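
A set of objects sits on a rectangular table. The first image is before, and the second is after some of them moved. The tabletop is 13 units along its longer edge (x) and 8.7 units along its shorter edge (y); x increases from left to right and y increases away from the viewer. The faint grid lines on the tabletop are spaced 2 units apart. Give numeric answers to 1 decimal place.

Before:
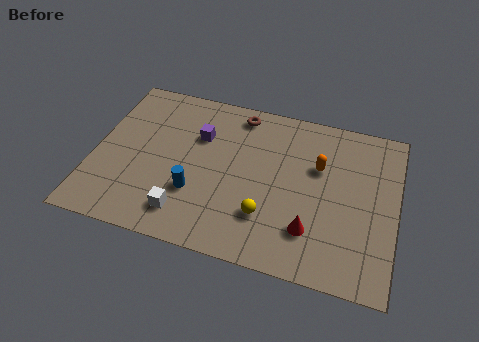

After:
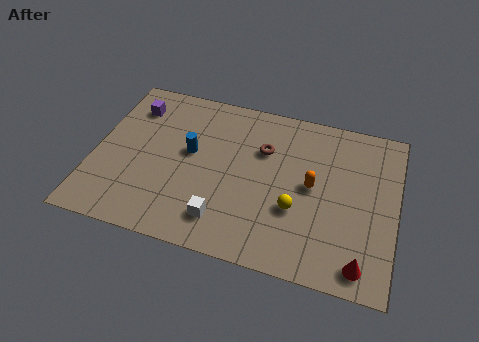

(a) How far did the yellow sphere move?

1.4

The yellow sphere moved from about (7.6, 2.4) to (8.8, 3.1), a distance of √(1.2² + 0.7²) ≈ 1.4.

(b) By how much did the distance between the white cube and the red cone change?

+0.6

Before: roughly 5.3 units apart; after: 5.9. That's 0.6 units further apart.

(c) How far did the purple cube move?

3.1

From (4.4, 5.9) to (1.4, 6.8), the purple cube covered √(3.0² + 0.9²) ≈ 3.1 units.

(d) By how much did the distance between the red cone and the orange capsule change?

+0.7

The distance was about 3.4 in the first image and 4.1 in the second, so they moved 0.7 units further apart.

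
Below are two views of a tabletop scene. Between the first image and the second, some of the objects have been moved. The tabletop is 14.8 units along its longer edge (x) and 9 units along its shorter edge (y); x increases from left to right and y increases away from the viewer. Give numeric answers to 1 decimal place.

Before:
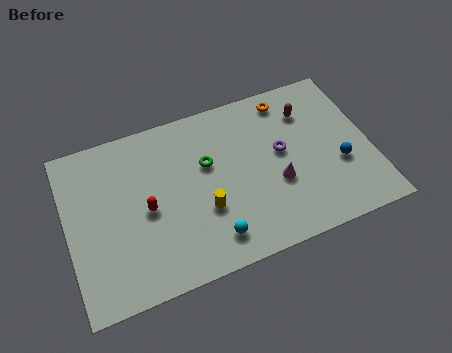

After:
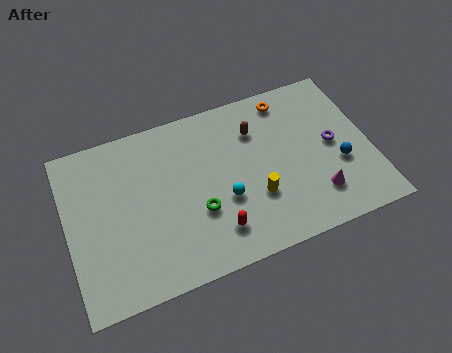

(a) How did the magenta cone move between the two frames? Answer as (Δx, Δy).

(1.8, -1.3)

From the two frames, the magenta cone sits at roughly (10.1, 3.4) before and (11.9, 2.1) after.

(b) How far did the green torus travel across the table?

2.5

The green torus moved from about (6.9, 5.6) to (6.2, 3.2), a distance of √(0.7² + 2.4²) ≈ 2.5.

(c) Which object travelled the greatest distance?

the red capsule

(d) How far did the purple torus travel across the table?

2.5

From (10.5, 5.0) to (13.0, 4.6), the purple torus covered √(2.5² + 0.4²) ≈ 2.5 units.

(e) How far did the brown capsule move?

2.6

The brown capsule moved from about (12.0, 6.8) to (9.4, 6.6), a distance of √(2.6² + 0.2²) ≈ 2.6.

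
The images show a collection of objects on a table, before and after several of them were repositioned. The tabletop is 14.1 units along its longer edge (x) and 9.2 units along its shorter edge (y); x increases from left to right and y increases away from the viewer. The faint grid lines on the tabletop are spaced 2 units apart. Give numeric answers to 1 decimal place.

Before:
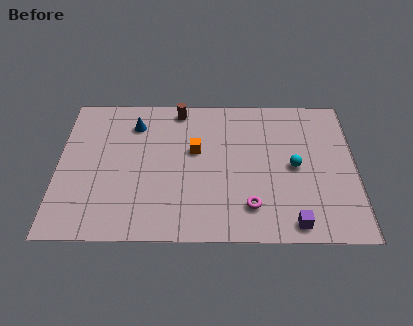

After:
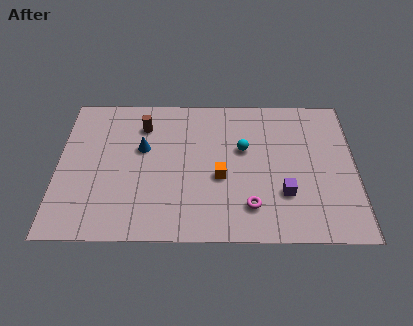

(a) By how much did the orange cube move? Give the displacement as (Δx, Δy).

(1.2, -1.7)

The orange cube was at about (6.5, 5.5) and moved to about (7.7, 3.8).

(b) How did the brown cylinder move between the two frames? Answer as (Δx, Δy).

(-1.7, -1.1)

The brown cylinder started near (5.7, 8.2) and ended near (4.0, 7.1).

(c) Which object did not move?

the magenta torus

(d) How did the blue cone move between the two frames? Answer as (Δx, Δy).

(0.4, -1.6)

The blue cone was at about (3.6, 7.2) and moved to about (4.0, 5.6).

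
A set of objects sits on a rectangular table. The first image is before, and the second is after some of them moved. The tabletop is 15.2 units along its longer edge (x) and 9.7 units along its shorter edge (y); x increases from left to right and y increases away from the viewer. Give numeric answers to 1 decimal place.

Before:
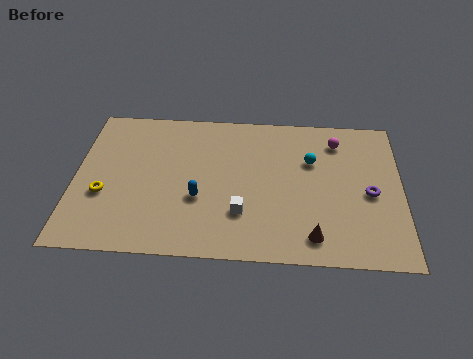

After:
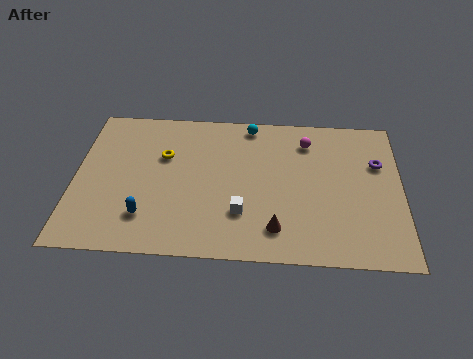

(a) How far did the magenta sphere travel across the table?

1.4

The magenta sphere moved from about (12.2, 7.8) to (10.8, 7.7), a distance of √(1.4² + 0.1²) ≈ 1.4.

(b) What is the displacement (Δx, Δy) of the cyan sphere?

(-2.9, 2.3)

The cyan sphere was at about (11.0, 6.4) and moved to about (8.1, 8.7).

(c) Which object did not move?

the white cube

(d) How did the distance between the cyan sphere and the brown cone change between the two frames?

+2.0

Before: roughly 4.9 units apart; after: 6.9. That's 2.0 units further apart.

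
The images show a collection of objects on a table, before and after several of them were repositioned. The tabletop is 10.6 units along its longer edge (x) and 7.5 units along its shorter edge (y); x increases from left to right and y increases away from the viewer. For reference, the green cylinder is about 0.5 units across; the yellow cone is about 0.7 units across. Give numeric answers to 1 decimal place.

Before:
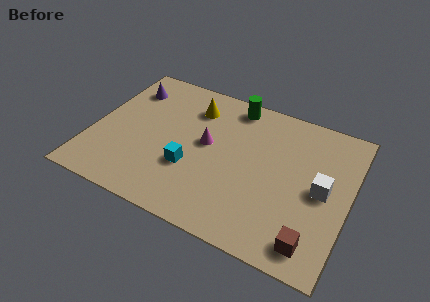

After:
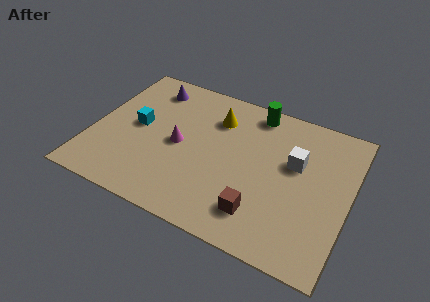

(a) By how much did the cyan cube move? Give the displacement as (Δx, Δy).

(-2.4, 1.3)

From the two frames, the cyan cube sits at roughly (4.2, 2.6) before and (1.8, 3.9) after.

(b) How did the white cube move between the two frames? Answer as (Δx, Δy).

(-1.2, 0.9)

The white cube was at about (9.5, 3.7) and moved to about (8.3, 4.6).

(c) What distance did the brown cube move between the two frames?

2.3

The brown cube moved from about (9.4, 1.1) to (7.2, 1.6), a distance of √(2.2² + 0.5²) ≈ 2.3.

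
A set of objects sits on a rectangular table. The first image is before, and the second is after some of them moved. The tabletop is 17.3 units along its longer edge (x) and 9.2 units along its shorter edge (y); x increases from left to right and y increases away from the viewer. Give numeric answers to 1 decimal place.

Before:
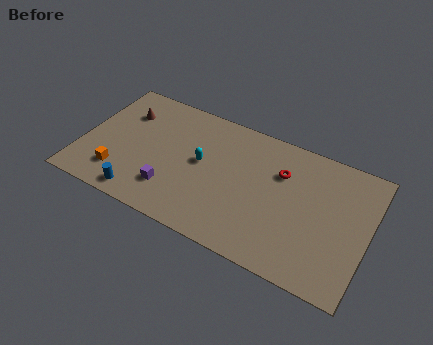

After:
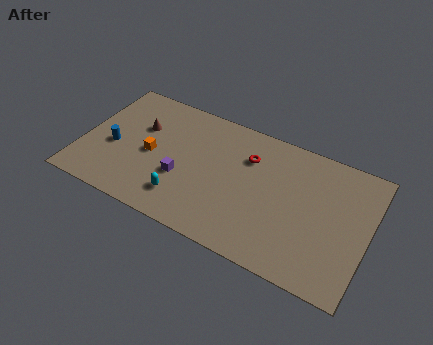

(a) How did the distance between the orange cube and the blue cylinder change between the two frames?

+0.5

The distance was about 1.8 in the first image and 2.3 in the second, so they moved 0.5 units further apart.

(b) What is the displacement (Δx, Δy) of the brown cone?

(1.1, -0.7)

The brown cone was at about (2.2, 6.7) and moved to about (3.3, 6.0).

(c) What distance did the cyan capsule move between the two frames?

3.1

The cyan capsule was near (7.2, 5.0) before and (6.5, 2.0) after, so it travelled √(0.7² + 3.0²) ≈ 3.1 units.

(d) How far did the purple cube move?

1.2

From (5.7, 2.3) to (6.2, 3.4), the purple cube covered √(0.5² + 1.1²) ≈ 1.2 units.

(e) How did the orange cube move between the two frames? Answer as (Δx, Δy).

(1.7, 2.2)

From the two frames, the orange cube sits at roughly (2.5, 2.1) before and (4.2, 4.3) after.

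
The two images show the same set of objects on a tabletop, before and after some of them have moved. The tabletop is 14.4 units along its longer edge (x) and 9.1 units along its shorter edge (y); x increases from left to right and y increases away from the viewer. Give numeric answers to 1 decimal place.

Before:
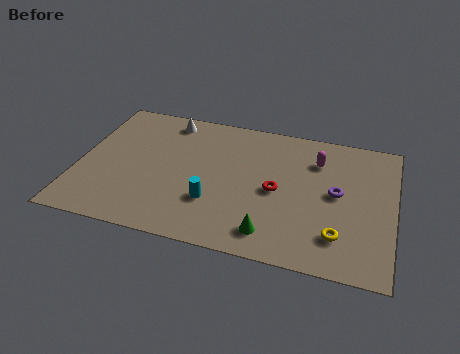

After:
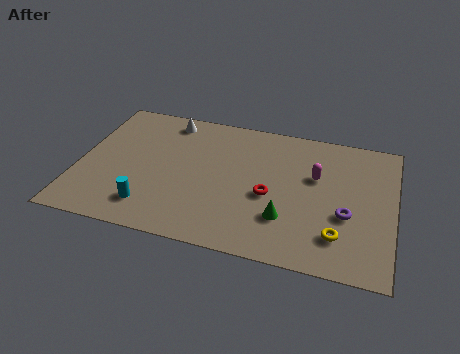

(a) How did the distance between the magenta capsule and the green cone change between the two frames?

-2.3

The distance was about 5.6 in the first image and 3.3 in the second, so they moved 2.3 units closer together.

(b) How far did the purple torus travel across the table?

1.4

From (11.8, 4.8) to (12.3, 3.5), the purple torus covered √(0.5² + 1.3²) ≈ 1.4 units.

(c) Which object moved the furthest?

the cyan cylinder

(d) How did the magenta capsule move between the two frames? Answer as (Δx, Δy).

(0.0, -1.1)

The magenta capsule was at about (10.8, 6.8) and moved to about (10.8, 5.7).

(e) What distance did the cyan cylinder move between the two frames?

3.0

The cyan cylinder moved from about (6.3, 2.8) to (3.5, 1.8), a distance of √(2.8² + 1.0²) ≈ 3.0.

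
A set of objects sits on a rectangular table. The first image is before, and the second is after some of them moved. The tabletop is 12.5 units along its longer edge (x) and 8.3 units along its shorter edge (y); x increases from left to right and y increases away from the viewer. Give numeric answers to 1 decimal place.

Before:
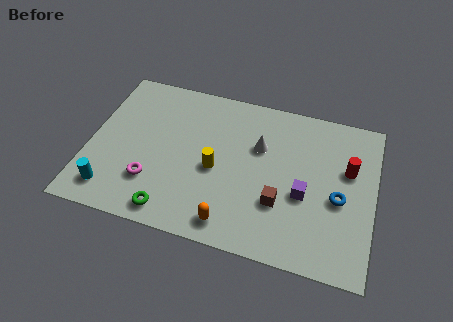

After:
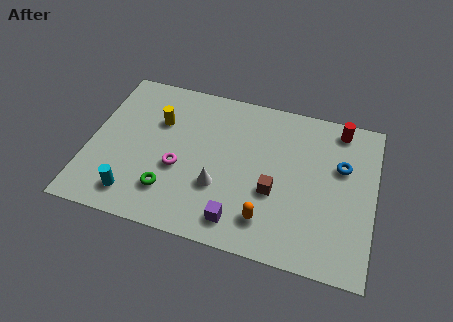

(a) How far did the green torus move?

1.0

The green torus moved from about (3.9, 1.0) to (3.7, 2.0), a distance of √(0.2² + 1.0²) ≈ 1.0.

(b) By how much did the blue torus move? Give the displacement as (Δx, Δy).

(0.0, 1.7)

The blue torus was at about (11.0, 3.6) and moved to about (11.0, 5.3).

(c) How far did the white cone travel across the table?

3.1

The white cone moved from about (7.4, 5.4) to (5.8, 2.8), a distance of √(1.6² + 2.6²) ≈ 3.1.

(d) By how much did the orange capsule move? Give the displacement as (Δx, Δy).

(1.5, 0.6)

The orange capsule was at about (6.5, 1.1) and moved to about (8.0, 1.7).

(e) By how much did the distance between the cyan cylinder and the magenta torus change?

+0.7

The distance was about 1.9 in the first image and 2.6 in the second, so they moved 0.7 units further apart.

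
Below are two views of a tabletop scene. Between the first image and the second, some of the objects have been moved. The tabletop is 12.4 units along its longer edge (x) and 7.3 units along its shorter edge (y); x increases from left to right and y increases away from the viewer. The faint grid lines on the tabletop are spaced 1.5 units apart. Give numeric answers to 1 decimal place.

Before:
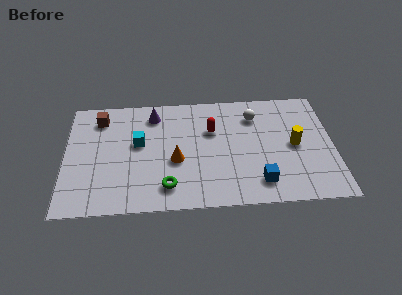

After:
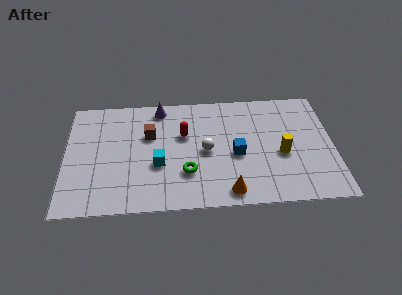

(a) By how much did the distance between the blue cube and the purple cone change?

-1.9

Before: roughly 6.6 units apart; after: 4.7. That's 1.9 units closer together.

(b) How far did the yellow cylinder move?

0.8

The yellow cylinder was near (10.6, 3.6) before and (10.0, 3.1) after, so it travelled √(0.6² + 0.5²) ≈ 0.8 units.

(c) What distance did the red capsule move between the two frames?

1.3

The red capsule moved from about (6.8, 4.8) to (5.5, 4.6), a distance of √(1.3² + 0.2²) ≈ 1.3.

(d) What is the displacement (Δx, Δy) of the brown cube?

(2.3, -1.2)

The brown cube was at about (1.6, 5.9) and moved to about (3.9, 4.7).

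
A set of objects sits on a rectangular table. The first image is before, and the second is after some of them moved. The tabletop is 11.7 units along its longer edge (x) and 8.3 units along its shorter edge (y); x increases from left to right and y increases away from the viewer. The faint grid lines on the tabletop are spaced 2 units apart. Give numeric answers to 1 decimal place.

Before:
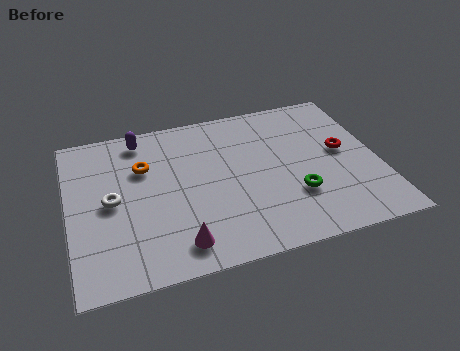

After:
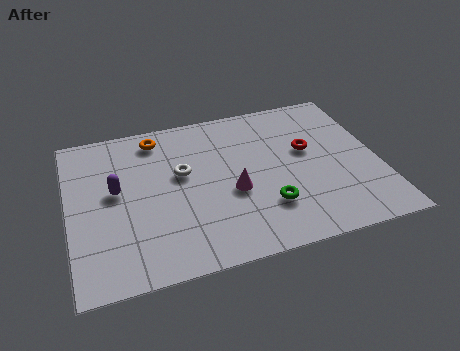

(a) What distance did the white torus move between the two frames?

2.8

The white torus was near (1.6, 4.1) before and (4.3, 4.9) after, so it travelled √(2.7² + 0.8²) ≈ 2.8 units.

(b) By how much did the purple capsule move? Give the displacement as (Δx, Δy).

(-1.1, -2.6)

The purple capsule started near (2.9, 7.2) and ended near (1.8, 4.6).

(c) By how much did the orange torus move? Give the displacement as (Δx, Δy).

(0.6, 1.5)

From the two frames, the orange torus sits at roughly (2.9, 5.6) before and (3.5, 7.1) after.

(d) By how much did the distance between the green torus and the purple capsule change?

-1.2

They were about 7.2 units apart before and 6.0 after — 1.2 units closer together.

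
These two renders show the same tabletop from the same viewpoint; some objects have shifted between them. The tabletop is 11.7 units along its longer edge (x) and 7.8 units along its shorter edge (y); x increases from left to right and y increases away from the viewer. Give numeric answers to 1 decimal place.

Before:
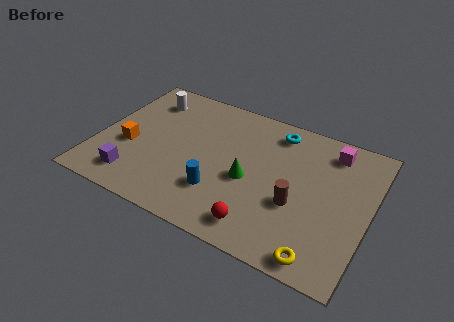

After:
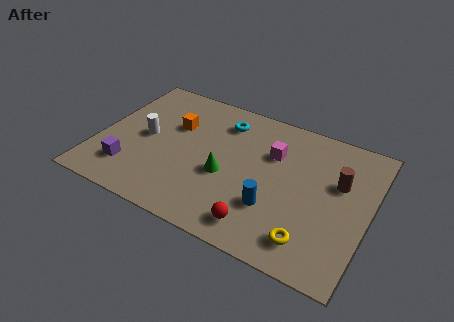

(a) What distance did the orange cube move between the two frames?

2.6

From (1.4, 3.1) to (3.1, 5.1), the orange cube covered √(1.7² + 2.0²) ≈ 2.6 units.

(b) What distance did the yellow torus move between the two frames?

0.8

The yellow torus moved from about (10.0, 0.8) to (9.5, 1.4), a distance of √(0.5² + 0.6²) ≈ 0.8.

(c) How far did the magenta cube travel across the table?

2.7

The magenta cube moved from about (9.8, 6.5) to (7.4, 5.3), a distance of √(2.4² + 1.2²) ≈ 2.7.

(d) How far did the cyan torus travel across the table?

2.3

The cyan torus moved from about (7.4, 6.6) to (5.1, 6.2), a distance of √(2.3² + 0.4²) ≈ 2.3.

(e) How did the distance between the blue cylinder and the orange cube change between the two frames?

+1.2

They were about 4.2 units apart before and 5.4 after — 1.2 units further apart.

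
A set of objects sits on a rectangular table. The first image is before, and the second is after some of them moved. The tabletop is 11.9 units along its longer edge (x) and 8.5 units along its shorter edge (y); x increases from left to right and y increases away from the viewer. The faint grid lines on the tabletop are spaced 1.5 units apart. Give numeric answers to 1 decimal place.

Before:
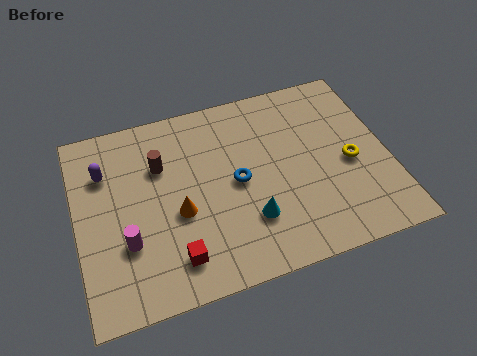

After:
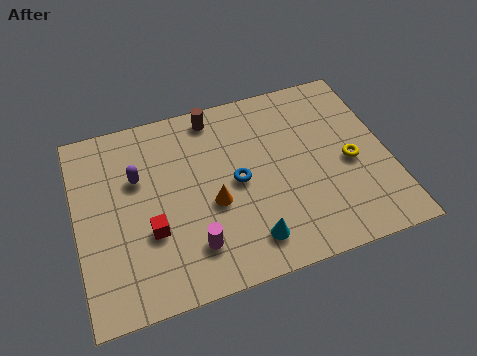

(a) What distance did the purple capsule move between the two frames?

1.3

The purple capsule moved from about (1.2, 6.1) to (2.4, 5.5), a distance of √(1.2² + 0.6²) ≈ 1.3.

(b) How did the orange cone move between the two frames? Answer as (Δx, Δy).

(1.3, 0.0)

From the two frames, the orange cone sits at roughly (3.8, 3.5) before and (5.1, 3.5) after.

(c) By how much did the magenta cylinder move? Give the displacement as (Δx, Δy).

(2.4, -0.9)

The magenta cylinder started near (1.8, 2.8) and ended near (4.2, 1.9).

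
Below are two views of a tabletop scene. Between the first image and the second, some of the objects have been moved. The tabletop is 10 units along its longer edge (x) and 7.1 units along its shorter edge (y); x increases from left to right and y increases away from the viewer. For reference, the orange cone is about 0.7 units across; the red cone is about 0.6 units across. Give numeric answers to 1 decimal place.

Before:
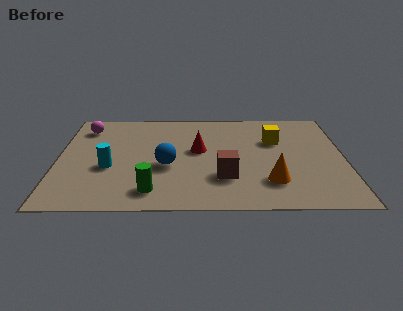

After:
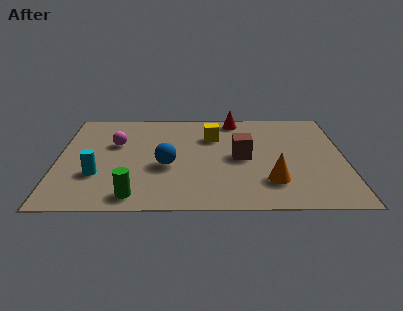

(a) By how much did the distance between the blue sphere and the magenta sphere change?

-1.6

Before: roughly 4.0 units apart; after: 2.4. That's 1.6 units closer together.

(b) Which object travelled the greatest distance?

the red cone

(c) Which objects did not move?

the orange cone and the blue sphere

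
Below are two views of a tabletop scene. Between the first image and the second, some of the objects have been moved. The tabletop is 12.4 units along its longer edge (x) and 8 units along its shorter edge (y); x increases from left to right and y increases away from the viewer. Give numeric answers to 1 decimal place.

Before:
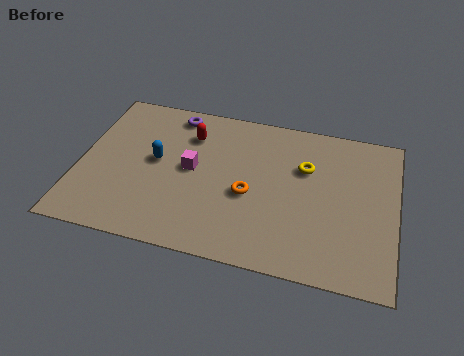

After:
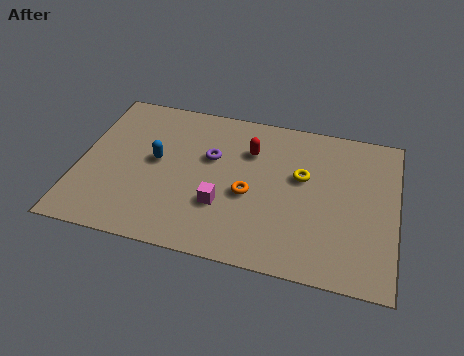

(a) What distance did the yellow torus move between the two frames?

0.5

The yellow torus was near (8.8, 5.3) before and (8.7, 4.8) after, so it travelled √(0.1² + 0.5²) ≈ 0.5 units.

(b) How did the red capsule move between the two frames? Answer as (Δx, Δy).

(2.4, -0.3)

The red capsule was at about (4.2, 6.0) and moved to about (6.6, 5.7).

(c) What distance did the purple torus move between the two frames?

2.6

The purple torus was near (3.5, 7.0) before and (5.1, 5.0) after, so it travelled √(1.6² + 2.0²) ≈ 2.6 units.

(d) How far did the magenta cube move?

2.1

The magenta cube moved from about (4.4, 4.2) to (5.7, 2.6), a distance of √(1.3² + 1.6²) ≈ 2.1.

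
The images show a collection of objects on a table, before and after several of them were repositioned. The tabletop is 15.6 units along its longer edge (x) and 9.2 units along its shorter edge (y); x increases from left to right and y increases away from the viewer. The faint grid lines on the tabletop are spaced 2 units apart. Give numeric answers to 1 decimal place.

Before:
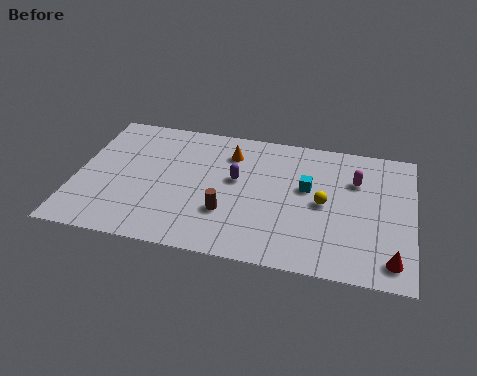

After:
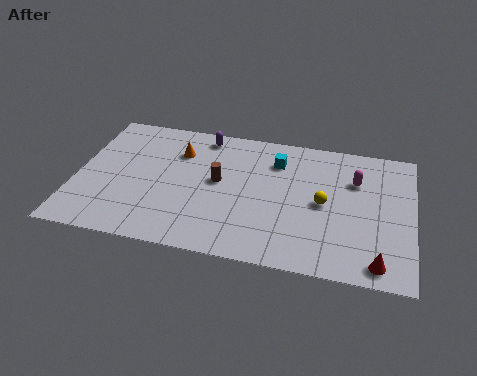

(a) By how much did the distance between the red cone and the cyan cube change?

+2.0

They were about 5.7 units apart before and 7.7 after — 2.0 units further apart.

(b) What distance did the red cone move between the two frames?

0.7

The red cone was near (14.7, 1.4) before and (14.1, 1.1) after, so it travelled √(0.6² + 0.3²) ≈ 0.7 units.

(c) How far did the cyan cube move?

2.2

From (10.7, 5.4) to (9.2, 7.0), the cyan cube covered √(1.5² + 1.6²) ≈ 2.2 units.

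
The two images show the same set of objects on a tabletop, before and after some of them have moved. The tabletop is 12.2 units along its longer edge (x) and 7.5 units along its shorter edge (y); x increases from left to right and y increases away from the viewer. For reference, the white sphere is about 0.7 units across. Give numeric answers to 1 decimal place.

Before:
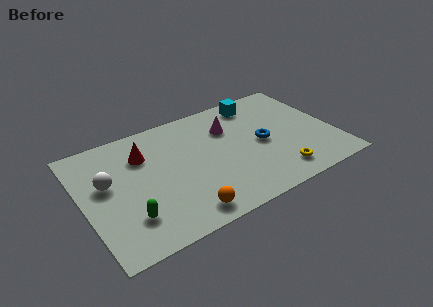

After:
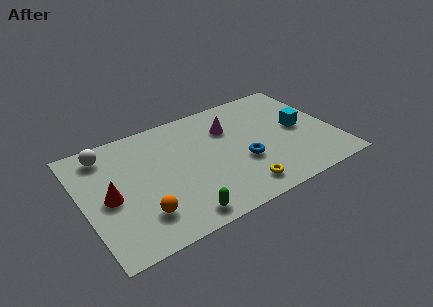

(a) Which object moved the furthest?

the cyan cube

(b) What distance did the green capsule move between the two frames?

2.5

The green capsule moved from about (1.9, 1.9) to (4.2, 0.9), a distance of √(2.3² + 1.0²) ≈ 2.5.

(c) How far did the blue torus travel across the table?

1.4

The blue torus moved from about (8.7, 3.6) to (7.6, 2.8), a distance of √(1.1² + 0.8²) ≈ 1.4.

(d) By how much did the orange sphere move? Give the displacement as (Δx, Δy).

(-1.9, 0.8)

The orange sphere was at about (4.4, 1.0) and moved to about (2.5, 1.8).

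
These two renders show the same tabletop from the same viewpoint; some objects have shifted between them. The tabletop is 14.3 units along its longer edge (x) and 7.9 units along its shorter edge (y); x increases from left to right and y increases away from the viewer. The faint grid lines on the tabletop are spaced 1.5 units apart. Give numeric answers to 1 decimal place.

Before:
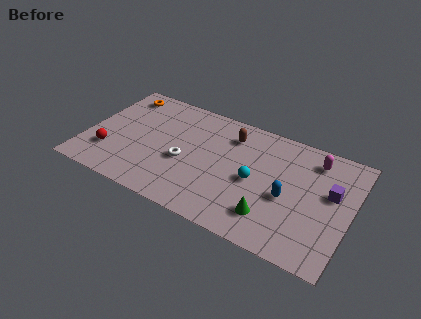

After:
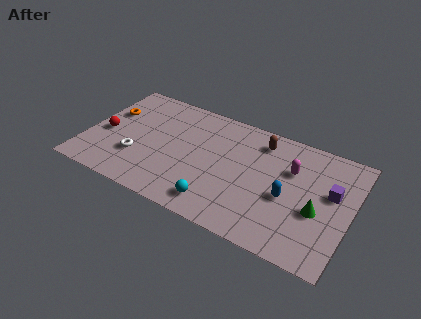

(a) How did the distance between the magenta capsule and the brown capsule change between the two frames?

-2.3

Before: roughly 4.5 units apart; after: 2.2. That's 2.3 units closer together.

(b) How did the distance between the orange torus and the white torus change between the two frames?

-2.0

Before: roughly 5.2 units apart; after: 3.2. That's 2.0 units closer together.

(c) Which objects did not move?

the purple cube and the blue capsule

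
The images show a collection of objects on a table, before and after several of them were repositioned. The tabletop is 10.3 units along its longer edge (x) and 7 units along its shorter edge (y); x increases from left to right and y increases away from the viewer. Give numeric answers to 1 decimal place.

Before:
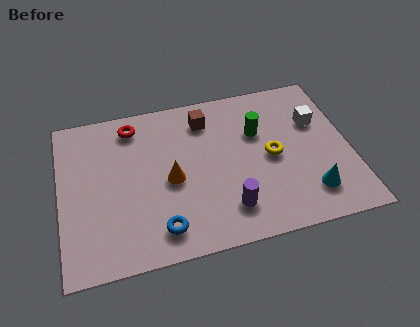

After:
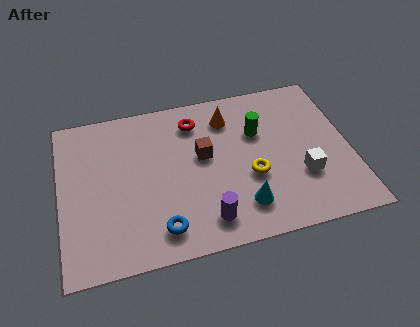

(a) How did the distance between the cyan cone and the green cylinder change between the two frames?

-0.3

The distance was about 3.5 in the first image and 3.2 in the second, so they moved 0.3 units closer together.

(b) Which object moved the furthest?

the orange cone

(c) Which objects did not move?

the green cylinder and the blue torus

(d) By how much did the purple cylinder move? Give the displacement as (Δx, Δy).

(-0.8, -0.3)

The purple cylinder started near (5.8, 1.5) and ended near (5.0, 1.2).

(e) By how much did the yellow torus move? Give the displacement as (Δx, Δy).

(-0.8, -0.7)

From the two frames, the yellow torus sits at roughly (7.5, 3.4) before and (6.7, 2.7) after.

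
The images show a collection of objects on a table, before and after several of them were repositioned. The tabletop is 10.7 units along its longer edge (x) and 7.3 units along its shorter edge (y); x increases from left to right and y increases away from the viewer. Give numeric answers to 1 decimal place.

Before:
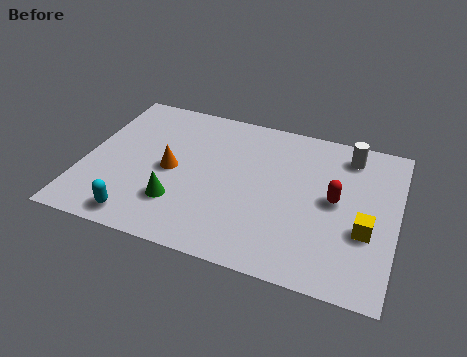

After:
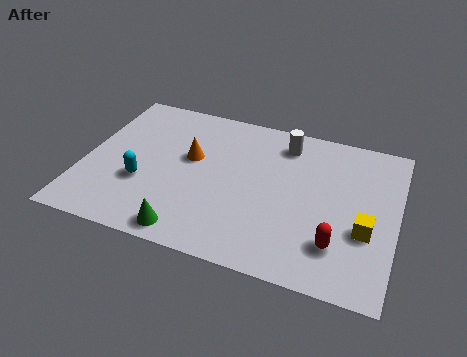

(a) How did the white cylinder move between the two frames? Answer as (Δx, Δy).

(-2.2, -0.1)

The white cylinder started near (8.9, 6.1) and ended near (6.7, 6.0).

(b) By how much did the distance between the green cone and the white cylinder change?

-1.0

They were about 6.9 units apart before and 5.9 after — 1.0 units closer together.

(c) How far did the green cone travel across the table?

1.3

The green cone moved from about (3.4, 2.0) to (3.9, 0.8), a distance of √(0.5² + 1.2²) ≈ 1.3.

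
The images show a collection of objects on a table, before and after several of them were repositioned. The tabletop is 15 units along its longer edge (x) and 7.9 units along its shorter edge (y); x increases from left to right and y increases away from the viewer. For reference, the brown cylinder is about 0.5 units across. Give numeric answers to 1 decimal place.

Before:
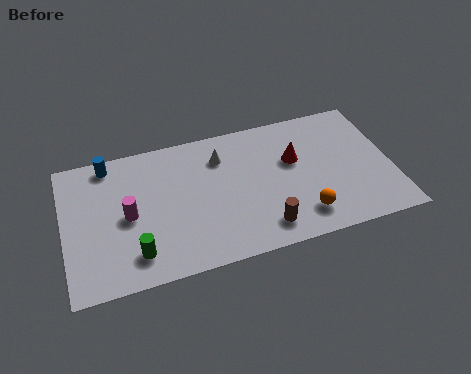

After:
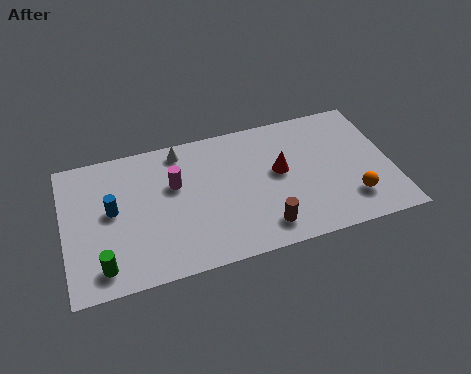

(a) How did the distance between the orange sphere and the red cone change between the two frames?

+0.7

The distance was about 3.3 in the first image and 4.0 in the second, so they moved 0.7 units further apart.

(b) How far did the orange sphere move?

2.3

The orange sphere was near (10.7, 1.6) before and (13.0, 1.9) after, so it travelled √(2.3² + 0.3²) ≈ 2.3 units.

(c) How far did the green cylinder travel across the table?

1.5

The green cylinder was near (3.1, 1.6) before and (1.6, 1.3) after, so it travelled √(1.5² + 0.3²) ≈ 1.5 units.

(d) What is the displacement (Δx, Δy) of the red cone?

(-0.7, -0.5)

The red cone was at about (10.6, 4.9) and moved to about (9.9, 4.4).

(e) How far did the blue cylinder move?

2.7

The blue cylinder was near (2.2, 7.0) before and (2.2, 4.3) after, so it travelled √(0.0² + 2.7²) ≈ 2.7 units.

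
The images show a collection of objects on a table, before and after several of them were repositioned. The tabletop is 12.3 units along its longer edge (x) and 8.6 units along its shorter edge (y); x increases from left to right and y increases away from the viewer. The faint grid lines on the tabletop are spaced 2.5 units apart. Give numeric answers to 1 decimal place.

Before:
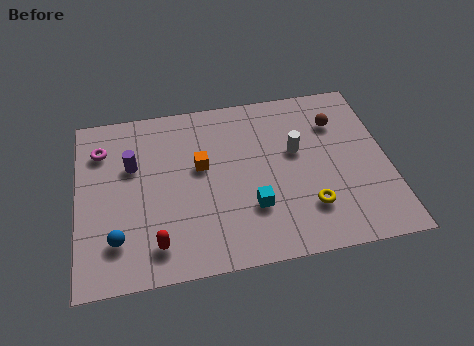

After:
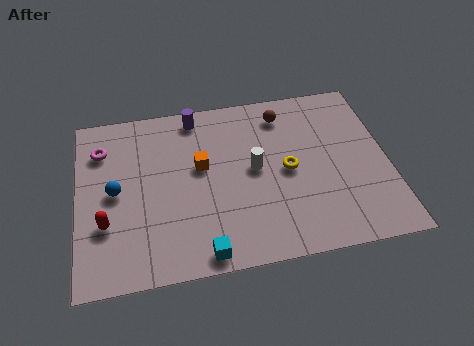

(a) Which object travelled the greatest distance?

the purple cylinder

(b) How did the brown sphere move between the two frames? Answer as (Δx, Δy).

(-2.1, 0.8)

The brown sphere started near (10.4, 6.3) and ended near (8.3, 7.1).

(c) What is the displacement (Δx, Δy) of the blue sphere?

(0.0, 2.3)

From the two frames, the blue sphere sits at roughly (1.5, 2.0) before and (1.5, 4.3) after.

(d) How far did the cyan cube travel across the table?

2.7

The cyan cube was near (6.8, 2.6) before and (4.8, 0.8) after, so it travelled √(2.0² + 1.8²) ≈ 2.7 units.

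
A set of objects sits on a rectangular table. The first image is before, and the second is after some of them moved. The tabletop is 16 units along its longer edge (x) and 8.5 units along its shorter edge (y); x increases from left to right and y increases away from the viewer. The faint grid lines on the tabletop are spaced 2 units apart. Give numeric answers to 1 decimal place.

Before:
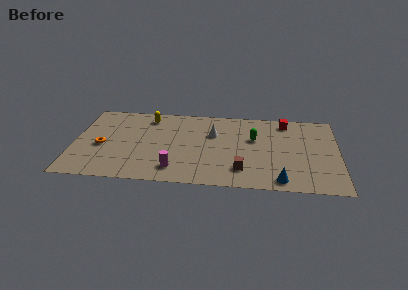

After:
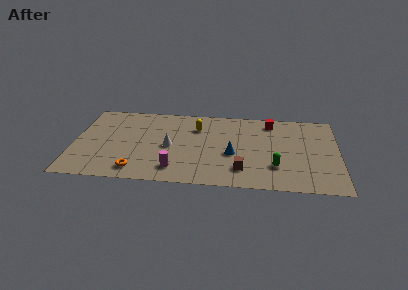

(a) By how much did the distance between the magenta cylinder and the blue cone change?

-2.4

The distance was about 6.3 in the first image and 3.9 in the second, so they moved 2.4 units closer together.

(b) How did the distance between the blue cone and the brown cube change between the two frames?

-0.8

Before: roughly 2.5 units apart; after: 1.7. That's 0.8 units closer together.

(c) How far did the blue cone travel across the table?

3.8

The blue cone moved from about (12.5, 1.0) to (9.6, 3.5), a distance of √(2.9² + 2.5²) ≈ 3.8.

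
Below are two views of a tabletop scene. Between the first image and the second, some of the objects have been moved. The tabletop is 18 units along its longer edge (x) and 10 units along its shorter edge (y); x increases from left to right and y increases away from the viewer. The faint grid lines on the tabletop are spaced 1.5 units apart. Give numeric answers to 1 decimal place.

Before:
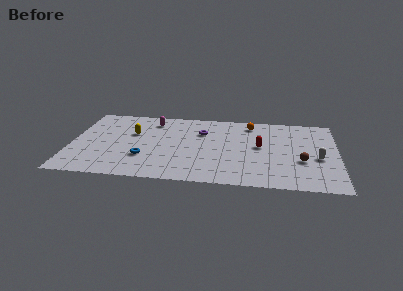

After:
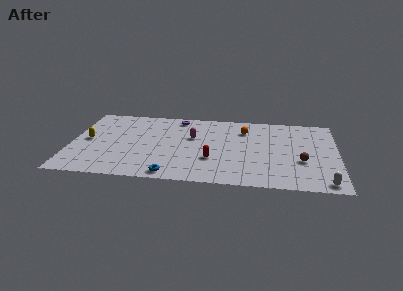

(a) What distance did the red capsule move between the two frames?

3.8

The red capsule moved from about (12.8, 5.4) to (9.6, 3.3), a distance of √(3.2² + 2.1²) ≈ 3.8.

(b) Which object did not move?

the brown sphere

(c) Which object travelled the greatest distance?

the red capsule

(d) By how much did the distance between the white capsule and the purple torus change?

+4.3

Before: roughly 8.4 units apart; after: 12.7. That's 4.3 units further apart.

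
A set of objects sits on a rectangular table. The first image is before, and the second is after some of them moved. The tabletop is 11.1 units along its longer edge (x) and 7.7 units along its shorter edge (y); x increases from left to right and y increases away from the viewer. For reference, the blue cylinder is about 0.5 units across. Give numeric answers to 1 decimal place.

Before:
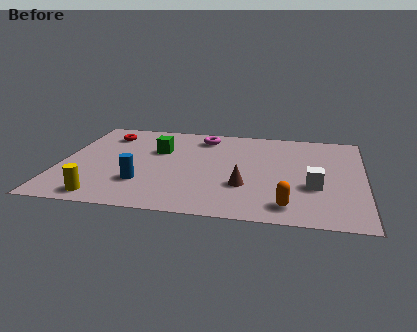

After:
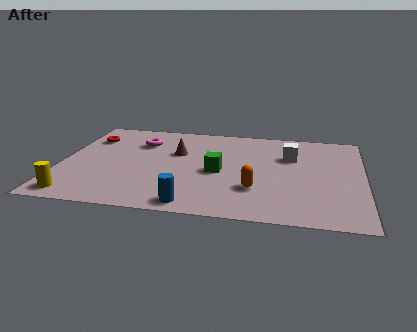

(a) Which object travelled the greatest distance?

the brown cone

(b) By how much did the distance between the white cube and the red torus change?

-1.0

Before: roughly 8.5 units apart; after: 7.5. That's 1.0 units closer together.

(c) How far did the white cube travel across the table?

2.6

The white cube moved from about (9.3, 2.8) to (8.4, 5.2), a distance of √(0.9² + 2.4²) ≈ 2.6.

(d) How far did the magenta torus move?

2.4

From (5.1, 6.4) to (2.8, 5.6), the magenta torus covered √(2.3² + 0.8²) ≈ 2.4 units.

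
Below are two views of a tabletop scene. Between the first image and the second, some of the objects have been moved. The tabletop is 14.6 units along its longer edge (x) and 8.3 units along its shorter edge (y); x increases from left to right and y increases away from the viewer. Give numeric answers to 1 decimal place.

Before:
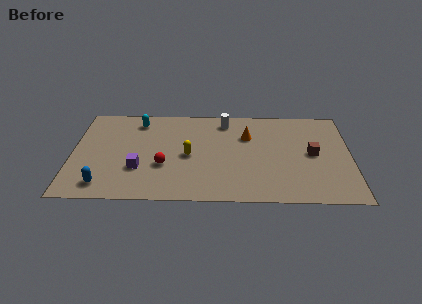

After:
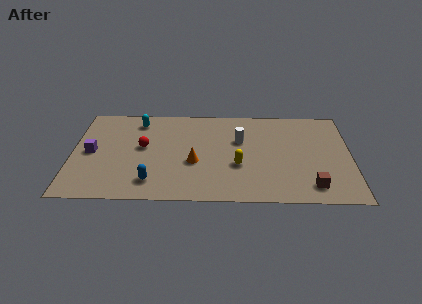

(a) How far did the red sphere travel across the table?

1.9

The red sphere was near (4.8, 3.0) before and (3.7, 4.6) after, so it travelled √(1.1² + 1.6²) ≈ 1.9 units.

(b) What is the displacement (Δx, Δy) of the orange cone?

(-2.8, -2.4)

From the two frames, the orange cone sits at roughly (9.2, 5.7) before and (6.4, 3.3) after.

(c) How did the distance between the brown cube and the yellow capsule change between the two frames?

-2.3

The distance was about 6.5 in the first image and 4.2 in the second, so they moved 2.3 units closer together.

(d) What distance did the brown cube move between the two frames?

2.8

The brown cube was near (12.6, 4.2) before and (12.5, 1.4) after, so it travelled √(0.1² + 2.8²) ≈ 2.8 units.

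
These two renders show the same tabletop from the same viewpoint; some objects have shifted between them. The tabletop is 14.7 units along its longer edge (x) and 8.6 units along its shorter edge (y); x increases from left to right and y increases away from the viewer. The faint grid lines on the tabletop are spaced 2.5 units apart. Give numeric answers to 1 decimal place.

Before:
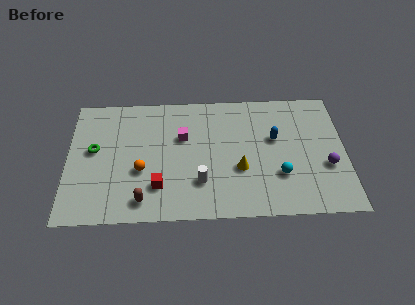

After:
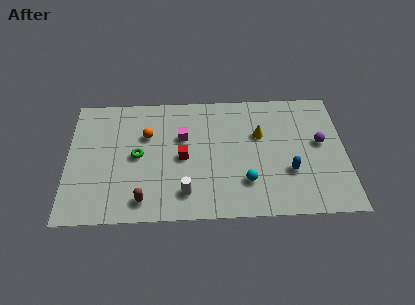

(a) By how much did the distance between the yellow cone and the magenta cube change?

+0.3

The distance was about 3.8 in the first image and 4.1 in the second, so they moved 0.3 units further apart.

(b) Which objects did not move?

the magenta cube and the brown capsule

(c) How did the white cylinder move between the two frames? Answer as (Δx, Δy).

(-0.8, -0.7)

The white cylinder was at about (7.0, 2.4) and moved to about (6.2, 1.7).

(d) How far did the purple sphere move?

1.6

From (13.7, 3.2) to (13.4, 4.8), the purple sphere covered √(0.3² + 1.6²) ≈ 1.6 units.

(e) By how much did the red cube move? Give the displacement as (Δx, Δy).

(1.3, 1.9)

From the two frames, the red cube sits at roughly (4.8, 2.2) before and (6.1, 4.1) after.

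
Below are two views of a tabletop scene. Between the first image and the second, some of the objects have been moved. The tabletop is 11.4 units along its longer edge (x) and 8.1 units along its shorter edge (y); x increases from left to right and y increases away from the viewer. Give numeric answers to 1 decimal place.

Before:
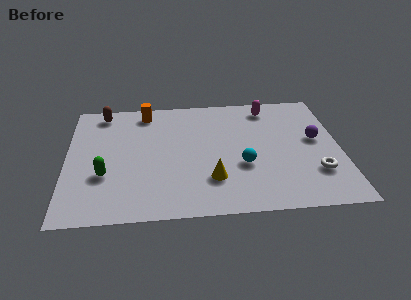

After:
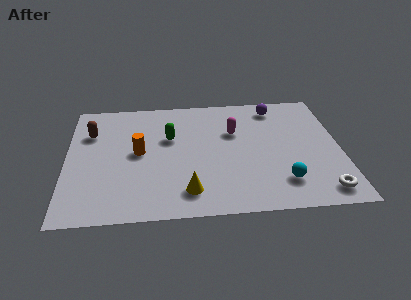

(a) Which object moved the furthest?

the green capsule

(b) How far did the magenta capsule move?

2.2

The magenta capsule moved from about (8.5, 6.9) to (7.0, 5.3), a distance of √(1.5² + 1.6²) ≈ 2.2.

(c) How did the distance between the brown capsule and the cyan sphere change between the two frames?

+1.7

Before: roughly 7.1 units apart; after: 8.8. That's 1.7 units further apart.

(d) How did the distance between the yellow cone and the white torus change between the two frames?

+1.2

Before: roughly 4.3 units apart; after: 5.5. That's 1.2 units further apart.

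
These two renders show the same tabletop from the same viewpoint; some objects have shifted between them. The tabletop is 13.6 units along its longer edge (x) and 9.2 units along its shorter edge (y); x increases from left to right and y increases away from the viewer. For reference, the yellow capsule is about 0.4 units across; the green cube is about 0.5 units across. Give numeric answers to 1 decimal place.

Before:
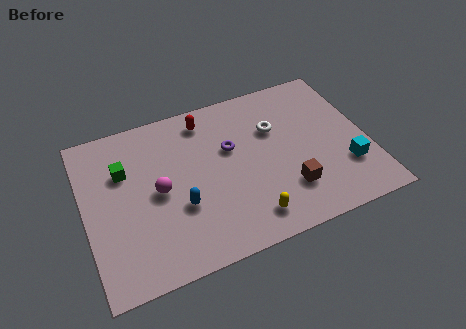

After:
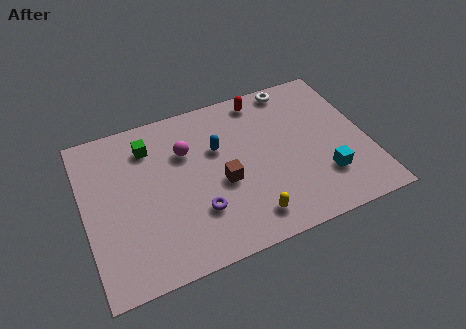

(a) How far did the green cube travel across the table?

1.6

From (2.0, 6.2) to (3.3, 7.2), the green cube covered √(1.3² + 1.0²) ≈ 1.6 units.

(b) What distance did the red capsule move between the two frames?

2.8

From (6.1, 7.8) to (8.9, 8.1), the red capsule covered √(2.8² + 0.3²) ≈ 2.8 units.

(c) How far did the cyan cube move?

1.1

The cyan cube moved from about (12.4, 2.7) to (11.3, 2.5), a distance of √(1.1² + 0.2²) ≈ 1.1.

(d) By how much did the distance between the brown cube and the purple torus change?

-2.3

Before: roughly 4.1 units apart; after: 1.8. That's 2.3 units closer together.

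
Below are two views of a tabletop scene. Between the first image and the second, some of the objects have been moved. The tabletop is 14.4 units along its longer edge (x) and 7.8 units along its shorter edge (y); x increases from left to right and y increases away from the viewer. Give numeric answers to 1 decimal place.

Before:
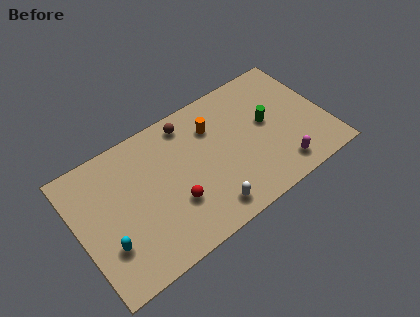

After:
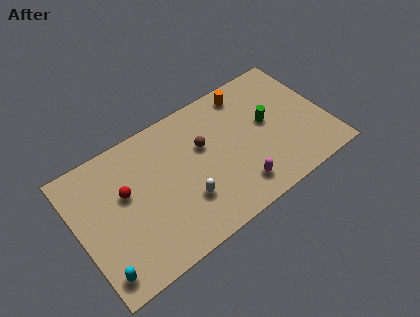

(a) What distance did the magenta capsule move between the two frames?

2.5

From (11.3, 1.3) to (8.8, 1.5), the magenta capsule covered √(2.5² + 0.2²) ≈ 2.5 units.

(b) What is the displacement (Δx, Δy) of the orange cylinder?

(2.2, 1.0)

From the two frames, the orange cylinder sits at roughly (8.1, 5.7) before and (10.3, 6.7) after.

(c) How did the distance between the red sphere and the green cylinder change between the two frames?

+2.3

They were about 6.0 units apart before and 8.3 after — 2.3 units further apart.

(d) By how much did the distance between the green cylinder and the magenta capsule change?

+0.6

Before: roughly 3.0 units apart; after: 3.6. That's 0.6 units further apart.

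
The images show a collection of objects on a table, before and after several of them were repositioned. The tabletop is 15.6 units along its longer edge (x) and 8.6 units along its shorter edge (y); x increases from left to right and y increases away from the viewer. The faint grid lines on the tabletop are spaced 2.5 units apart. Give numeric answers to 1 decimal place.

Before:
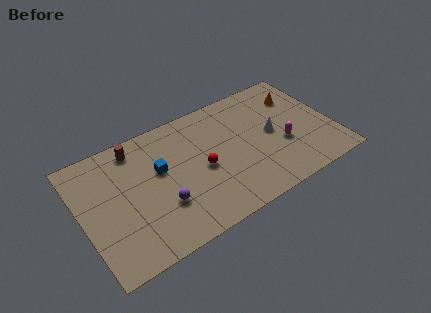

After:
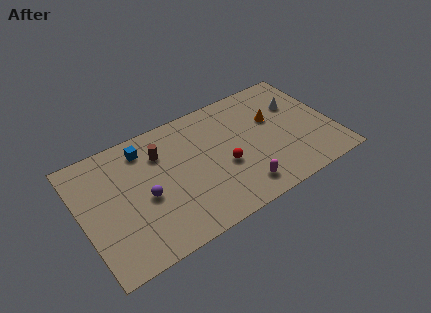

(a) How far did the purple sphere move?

1.3

From (4.7, 2.8) to (3.8, 3.8), the purple sphere covered √(0.9² + 1.0²) ≈ 1.3 units.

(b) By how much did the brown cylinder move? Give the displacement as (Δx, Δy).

(1.4, -1.1)

The brown cylinder was at about (3.7, 7.4) and moved to about (5.1, 6.3).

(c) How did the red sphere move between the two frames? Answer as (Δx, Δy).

(1.3, -0.5)

The red sphere was at about (7.4, 4.0) and moved to about (8.7, 3.5).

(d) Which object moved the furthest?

the magenta capsule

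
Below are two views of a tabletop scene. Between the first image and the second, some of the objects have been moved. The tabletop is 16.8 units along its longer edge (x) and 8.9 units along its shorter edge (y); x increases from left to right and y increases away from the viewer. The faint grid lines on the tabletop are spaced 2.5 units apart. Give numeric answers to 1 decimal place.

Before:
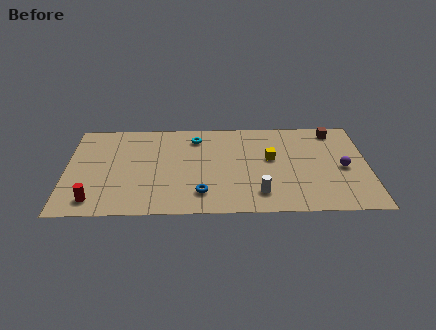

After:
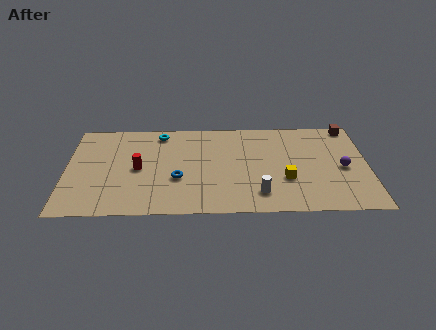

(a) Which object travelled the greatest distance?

the red cylinder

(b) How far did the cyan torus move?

2.1

The cyan torus moved from about (7.2, 7.2) to (5.2, 7.7), a distance of √(2.0² + 0.5²) ≈ 2.1.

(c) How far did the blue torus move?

1.9

The blue torus moved from about (7.5, 1.9) to (6.2, 3.3), a distance of √(1.3² + 1.4²) ≈ 1.9.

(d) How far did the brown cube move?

1.0

The brown cube moved from about (15.0, 7.7) to (15.9, 8.1), a distance of √(0.9² + 0.4²) ≈ 1.0.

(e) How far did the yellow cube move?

2.2

The yellow cube moved from about (11.4, 5.1) to (12.2, 3.1), a distance of √(0.8² + 2.0²) ≈ 2.2.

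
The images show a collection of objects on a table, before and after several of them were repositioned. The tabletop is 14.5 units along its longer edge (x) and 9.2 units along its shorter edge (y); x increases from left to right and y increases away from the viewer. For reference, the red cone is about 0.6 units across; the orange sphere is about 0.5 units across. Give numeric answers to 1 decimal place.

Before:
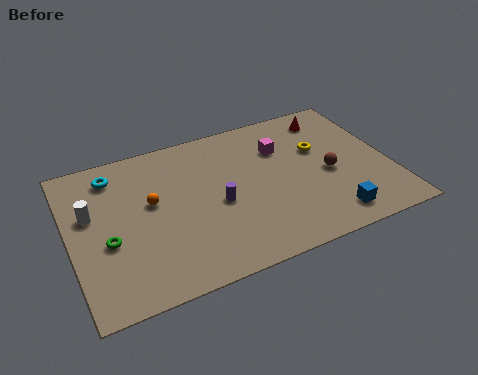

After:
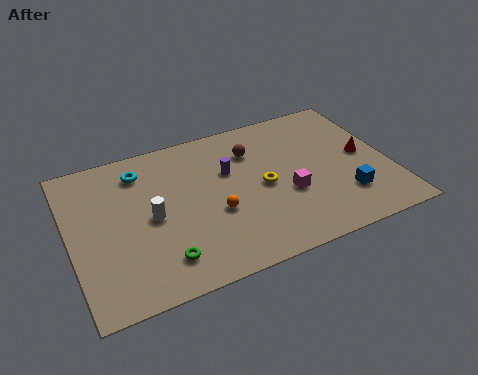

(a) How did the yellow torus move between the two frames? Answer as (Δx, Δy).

(-2.8, -1.4)

The yellow torus was at about (11.5, 5.8) and moved to about (8.7, 4.4).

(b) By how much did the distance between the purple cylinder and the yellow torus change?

-3.1

The distance was about 5.2 in the first image and 2.1 in the second, so they moved 3.1 units closer together.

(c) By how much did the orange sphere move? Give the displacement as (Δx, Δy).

(2.7, -1.7)

The orange sphere started near (3.7, 5.3) and ended near (6.4, 3.6).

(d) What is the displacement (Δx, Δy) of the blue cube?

(0.8, 1.0)

The blue cube started near (11.4, 1.4) and ended near (12.2, 2.4).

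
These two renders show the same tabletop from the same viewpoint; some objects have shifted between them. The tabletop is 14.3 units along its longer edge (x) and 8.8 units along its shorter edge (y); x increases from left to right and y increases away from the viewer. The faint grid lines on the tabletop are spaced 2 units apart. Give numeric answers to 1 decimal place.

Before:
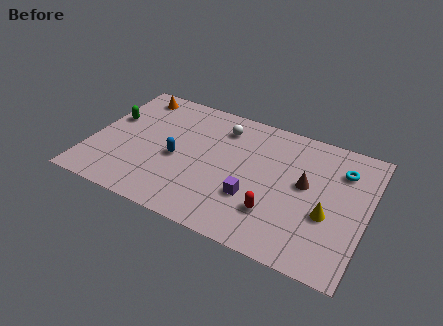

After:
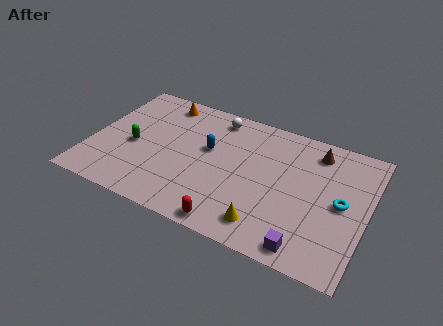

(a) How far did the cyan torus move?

2.2

The cyan torus moved from about (12.8, 6.6) to (13.0, 4.4), a distance of √(0.2² + 2.2²) ≈ 2.2.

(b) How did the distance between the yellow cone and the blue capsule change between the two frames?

-2.8

The distance was about 7.9 in the first image and 5.1 in the second, so they moved 2.8 units closer together.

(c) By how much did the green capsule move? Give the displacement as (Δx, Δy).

(1.4, -1.5)

From the two frames, the green capsule sits at roughly (0.8, 5.4) before and (2.2, 3.9) after.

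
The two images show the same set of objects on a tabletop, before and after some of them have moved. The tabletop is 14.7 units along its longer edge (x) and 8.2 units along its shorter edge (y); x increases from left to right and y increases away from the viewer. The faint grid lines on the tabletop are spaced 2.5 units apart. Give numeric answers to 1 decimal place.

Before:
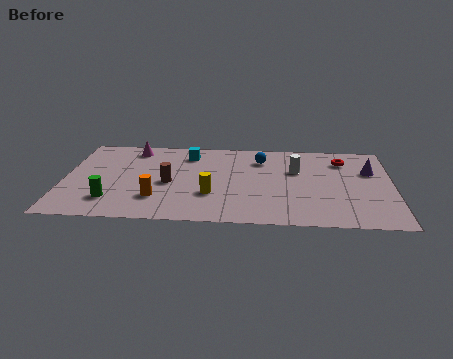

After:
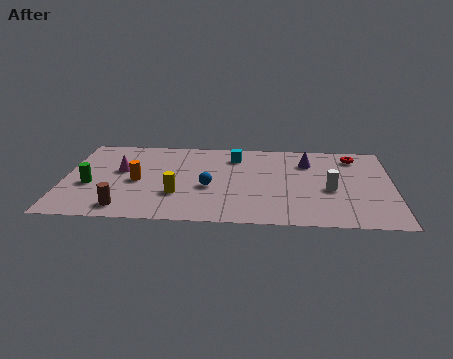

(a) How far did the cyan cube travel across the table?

2.1

The cyan cube was near (5.5, 6.6) before and (7.6, 6.5) after, so it travelled √(2.1² + 0.1²) ≈ 2.1 units.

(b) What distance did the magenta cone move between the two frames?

2.3

The magenta cone moved from about (3.0, 7.0) to (2.5, 4.8), a distance of √(0.5² + 2.2²) ≈ 2.3.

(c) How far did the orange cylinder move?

1.8

The orange cylinder moved from about (4.2, 2.2) to (3.3, 3.8), a distance of √(0.9² + 1.6²) ≈ 1.8.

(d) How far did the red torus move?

0.6

The red torus moved from about (12.5, 6.4) to (13.0, 6.8), a distance of √(0.5² + 0.4²) ≈ 0.6.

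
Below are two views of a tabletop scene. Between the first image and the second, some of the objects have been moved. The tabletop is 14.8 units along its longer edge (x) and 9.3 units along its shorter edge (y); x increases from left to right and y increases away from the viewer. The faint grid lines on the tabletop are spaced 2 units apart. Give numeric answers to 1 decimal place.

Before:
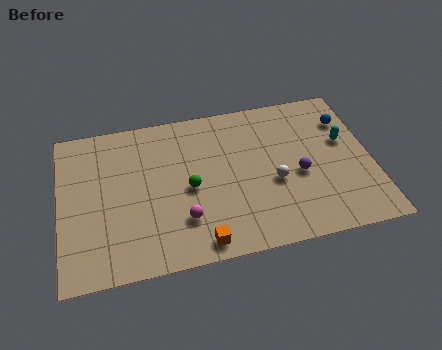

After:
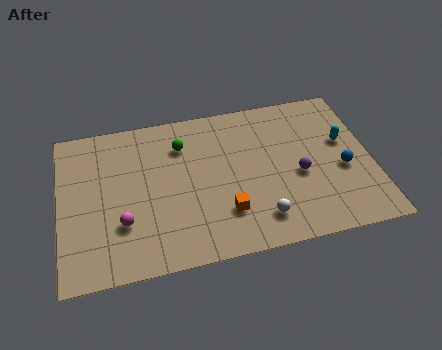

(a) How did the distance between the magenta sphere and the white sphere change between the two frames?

+1.9

They were about 4.6 units apart before and 6.5 after — 1.9 units further apart.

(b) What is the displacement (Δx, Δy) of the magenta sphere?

(-2.8, 0.4)

From the two frames, the magenta sphere sits at roughly (5.7, 2.5) before and (2.9, 2.9) after.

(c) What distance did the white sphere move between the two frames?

2.2

The white sphere was near (10.1, 3.8) before and (9.3, 1.8) after, so it travelled √(0.8² + 2.0²) ≈ 2.2 units.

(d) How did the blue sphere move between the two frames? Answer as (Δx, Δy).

(-0.4, -3.0)

From the two frames, the blue sphere sits at roughly (13.8, 6.9) before and (13.4, 3.9) after.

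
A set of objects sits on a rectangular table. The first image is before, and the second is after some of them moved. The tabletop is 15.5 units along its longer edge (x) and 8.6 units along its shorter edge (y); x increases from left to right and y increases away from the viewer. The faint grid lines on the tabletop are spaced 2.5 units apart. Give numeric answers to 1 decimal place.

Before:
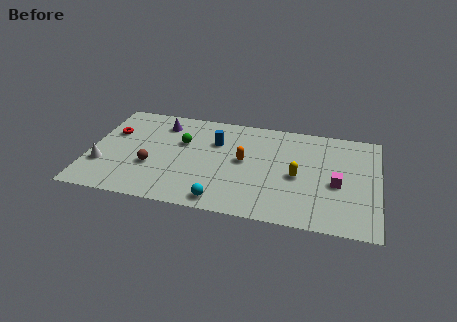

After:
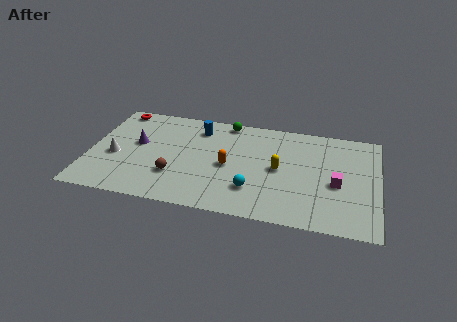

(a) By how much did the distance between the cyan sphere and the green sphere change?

+0.7

They were about 5.1 units apart before and 5.8 after — 0.7 units further apart.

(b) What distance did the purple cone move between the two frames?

2.3

The purple cone was near (3.7, 6.9) before and (2.5, 4.9) after, so it travelled √(1.2² + 2.0²) ≈ 2.3 units.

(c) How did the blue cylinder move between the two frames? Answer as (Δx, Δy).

(-1.0, 1.0)

The blue cylinder was at about (6.7, 5.9) and moved to about (5.7, 6.9).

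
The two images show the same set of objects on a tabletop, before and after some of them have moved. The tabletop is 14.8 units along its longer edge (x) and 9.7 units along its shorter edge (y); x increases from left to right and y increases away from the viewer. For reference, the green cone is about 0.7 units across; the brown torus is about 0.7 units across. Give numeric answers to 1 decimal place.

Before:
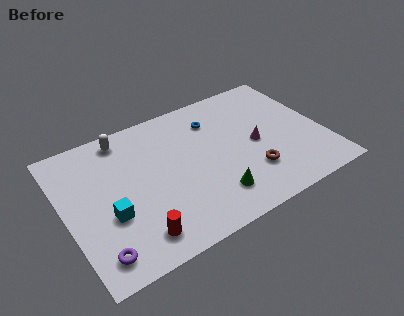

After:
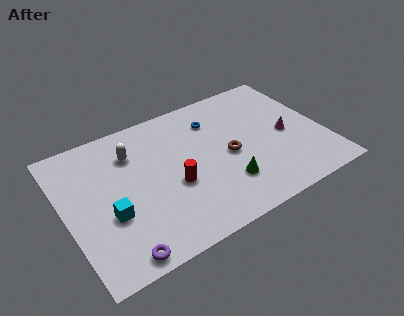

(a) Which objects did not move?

the blue torus and the cyan cube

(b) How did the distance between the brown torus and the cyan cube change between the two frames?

-1.0

Before: roughly 8.1 units apart; after: 7.1. That's 1.0 units closer together.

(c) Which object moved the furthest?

the red cylinder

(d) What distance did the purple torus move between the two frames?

1.3

The purple torus moved from about (1.3, 1.5) to (2.4, 0.9), a distance of √(1.1² + 0.6²) ≈ 1.3.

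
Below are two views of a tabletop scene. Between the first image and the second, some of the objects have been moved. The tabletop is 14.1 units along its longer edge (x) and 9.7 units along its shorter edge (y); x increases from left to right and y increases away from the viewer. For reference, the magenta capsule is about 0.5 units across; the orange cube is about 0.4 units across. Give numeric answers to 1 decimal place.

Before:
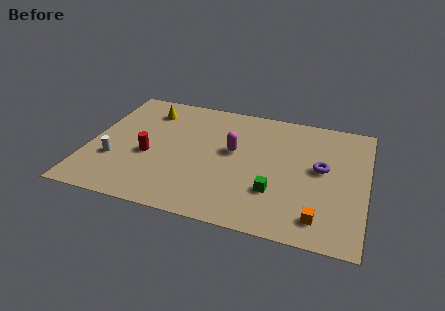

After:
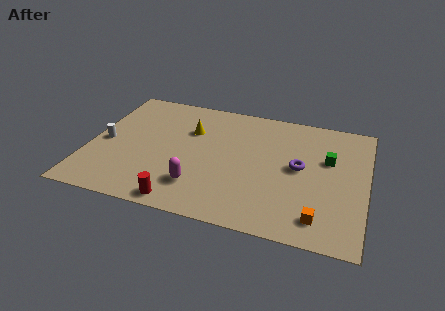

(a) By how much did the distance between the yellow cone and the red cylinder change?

+2.0

Before: roughly 3.7 units apart; after: 5.7. That's 2.0 units further apart.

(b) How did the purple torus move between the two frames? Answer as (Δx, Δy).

(-1.1, -0.2)

The purple torus started near (11.8, 5.3) and ended near (10.7, 5.1).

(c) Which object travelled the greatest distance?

the green cube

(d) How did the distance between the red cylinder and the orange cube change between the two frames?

-2.3

Before: roughly 9.1 units apart; after: 6.8. That's 2.3 units closer together.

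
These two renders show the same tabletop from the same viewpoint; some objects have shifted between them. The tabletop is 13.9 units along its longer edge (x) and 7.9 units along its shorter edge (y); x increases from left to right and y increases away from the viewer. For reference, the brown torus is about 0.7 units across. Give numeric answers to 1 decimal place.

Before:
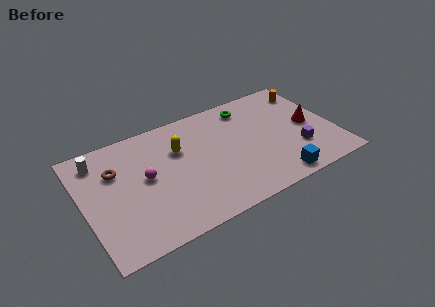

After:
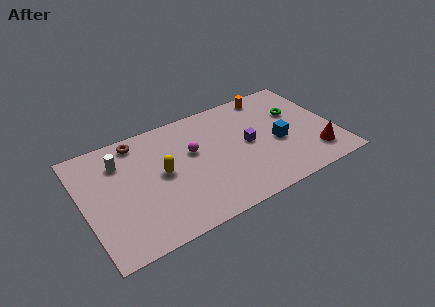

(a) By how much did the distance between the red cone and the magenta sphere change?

-2.1

The distance was about 9.2 in the first image and 7.1 in the second, so they moved 2.1 units closer together.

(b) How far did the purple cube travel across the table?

3.1

From (11.7, 2.4) to (9.1, 4.0), the purple cube covered √(2.6² + 1.6²) ≈ 3.1 units.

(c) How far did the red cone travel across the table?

2.2

From (12.6, 3.9) to (12.5, 1.7), the red cone covered √(0.1² + 2.2²) ≈ 2.2 units.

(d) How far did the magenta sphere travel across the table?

2.8

The magenta sphere was near (3.4, 4.2) before and (6.1, 4.8) after, so it travelled √(2.7² + 0.6²) ≈ 2.8 units.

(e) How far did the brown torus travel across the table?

2.1

From (1.9, 5.4) to (3.3, 6.9), the brown torus covered √(1.4² + 1.5²) ≈ 2.1 units.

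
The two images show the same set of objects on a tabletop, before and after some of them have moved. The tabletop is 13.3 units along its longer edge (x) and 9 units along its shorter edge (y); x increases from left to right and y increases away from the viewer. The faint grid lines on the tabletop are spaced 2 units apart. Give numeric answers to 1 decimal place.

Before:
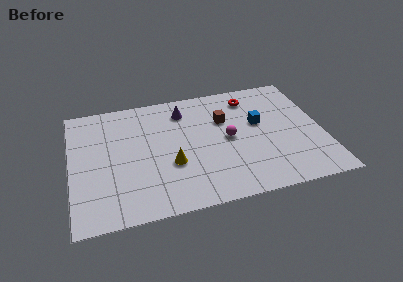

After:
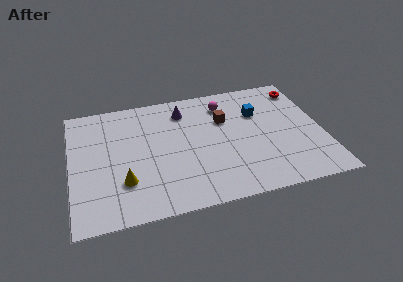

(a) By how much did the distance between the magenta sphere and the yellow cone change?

+3.9

They were about 3.3 units apart before and 7.2 after — 3.9 units further apart.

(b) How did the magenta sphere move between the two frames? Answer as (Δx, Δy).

(0.0, 2.7)

The magenta sphere started near (8.3, 4.5) and ended near (8.3, 7.2).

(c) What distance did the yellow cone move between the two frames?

2.6

The yellow cone moved from about (5.2, 3.3) to (2.7, 2.6), a distance of √(2.5² + 0.7²) ≈ 2.6.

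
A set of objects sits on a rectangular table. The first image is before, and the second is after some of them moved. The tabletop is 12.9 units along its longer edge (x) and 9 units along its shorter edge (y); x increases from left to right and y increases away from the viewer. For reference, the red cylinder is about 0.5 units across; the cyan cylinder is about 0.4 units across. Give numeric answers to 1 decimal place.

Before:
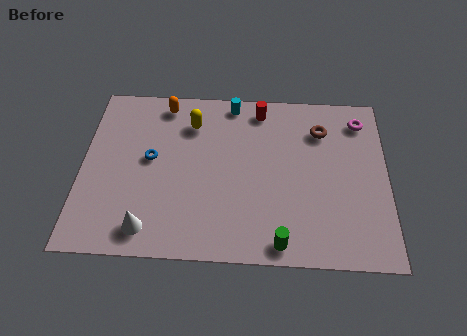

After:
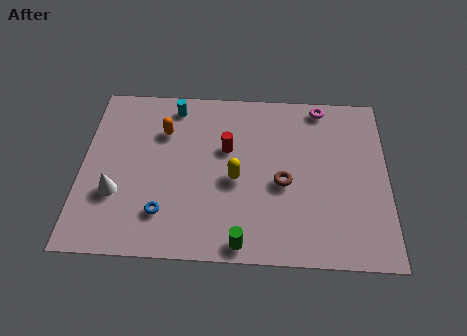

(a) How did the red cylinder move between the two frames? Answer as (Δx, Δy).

(-1.4, -2.2)

The red cylinder started near (7.5, 7.8) and ended near (6.1, 5.6).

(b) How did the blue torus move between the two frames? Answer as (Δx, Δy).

(0.6, -2.8)

The blue torus was at about (2.9, 4.9) and moved to about (3.5, 2.1).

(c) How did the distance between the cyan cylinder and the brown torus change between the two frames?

+2.1

They were about 4.0 units apart before and 6.1 after — 2.1 units further apart.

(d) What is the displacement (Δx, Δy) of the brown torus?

(-1.6, -2.9)

The brown torus was at about (10.1, 6.8) and moved to about (8.5, 3.9).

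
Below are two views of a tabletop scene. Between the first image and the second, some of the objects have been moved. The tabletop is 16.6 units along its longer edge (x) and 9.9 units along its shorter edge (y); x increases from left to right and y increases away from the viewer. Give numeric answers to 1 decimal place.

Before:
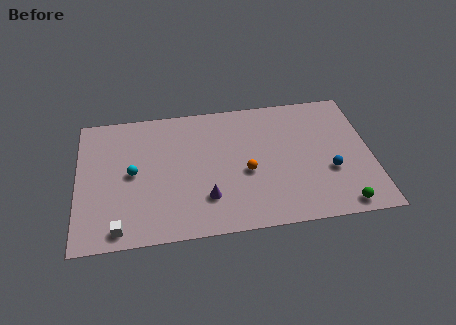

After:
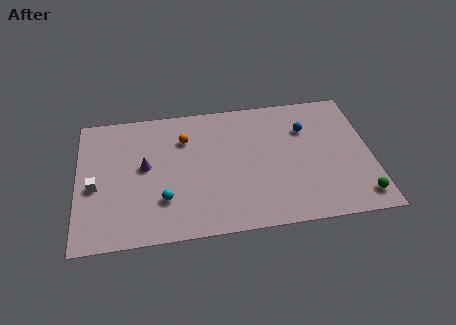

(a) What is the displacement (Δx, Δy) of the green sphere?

(1.1, 0.5)

The green sphere started near (14.7, 1.0) and ended near (15.8, 1.5).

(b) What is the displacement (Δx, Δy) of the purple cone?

(-3.4, 2.8)

The purple cone was at about (7.2, 2.6) and moved to about (3.8, 5.4).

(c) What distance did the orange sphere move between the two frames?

4.5

The orange sphere moved from about (9.5, 4.2) to (6.1, 7.2), a distance of √(3.4² + 3.0²) ≈ 4.5.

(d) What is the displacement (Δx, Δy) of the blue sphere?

(-1.2, 3.4)

From the two frames, the blue sphere sits at roughly (14.2, 3.6) before and (13.0, 7.0) after.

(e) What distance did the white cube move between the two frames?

3.5

From (2.3, 1.1) to (1.0, 4.3), the white cube covered √(1.3² + 3.2²) ≈ 3.5 units.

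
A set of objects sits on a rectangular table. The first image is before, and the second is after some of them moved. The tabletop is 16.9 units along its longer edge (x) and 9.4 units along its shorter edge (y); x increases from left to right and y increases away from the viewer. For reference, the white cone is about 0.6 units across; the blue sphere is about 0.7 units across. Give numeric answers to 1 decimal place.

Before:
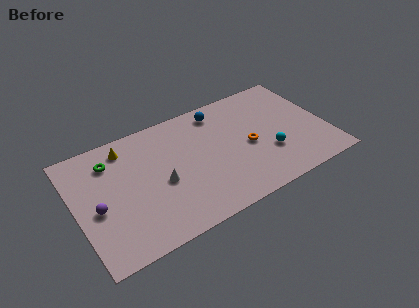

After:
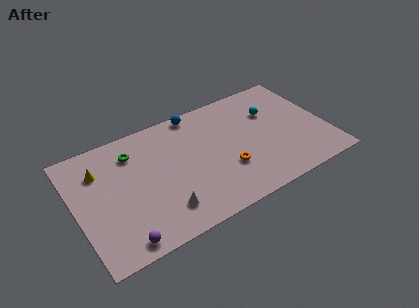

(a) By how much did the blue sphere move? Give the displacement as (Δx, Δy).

(-1.5, 0.6)

From the two frames, the blue sphere sits at roughly (10.1, 8.0) before and (8.6, 8.6) after.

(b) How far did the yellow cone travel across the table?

2.1

The yellow cone moved from about (3.7, 7.9) to (1.8, 6.9), a distance of √(1.9² + 1.0²) ≈ 2.1.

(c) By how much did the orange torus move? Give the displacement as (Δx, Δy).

(-1.7, -1.2)

The orange torus started near (11.6, 4.3) and ended near (9.9, 3.1).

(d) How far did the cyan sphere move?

3.4

The cyan sphere moved from about (12.8, 3.1) to (13.5, 6.4), a distance of √(0.7² + 3.3²) ≈ 3.4.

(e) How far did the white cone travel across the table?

2.1

From (5.6, 4.1) to (5.4, 2.0), the white cone covered √(0.2² + 2.1²) ≈ 2.1 units.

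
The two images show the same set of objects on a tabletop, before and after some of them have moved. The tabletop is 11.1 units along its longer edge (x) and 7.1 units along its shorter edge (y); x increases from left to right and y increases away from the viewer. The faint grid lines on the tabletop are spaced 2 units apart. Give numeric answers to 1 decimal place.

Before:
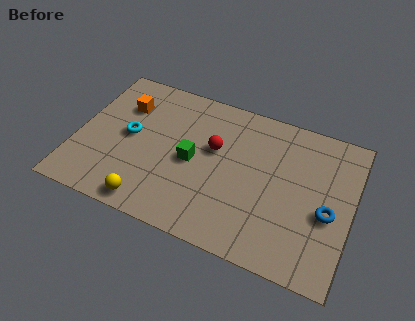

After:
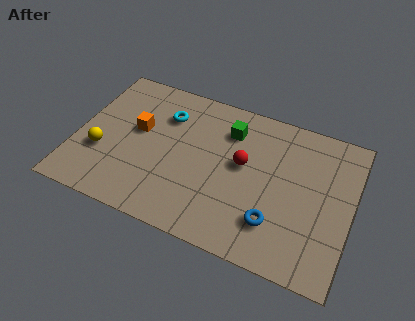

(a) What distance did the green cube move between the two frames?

2.4

The green cube was near (4.7, 3.4) before and (6.0, 5.4) after, so it travelled √(1.3² + 2.0²) ≈ 2.4 units.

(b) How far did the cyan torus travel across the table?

2.0

The cyan torus was near (2.1, 3.7) before and (3.4, 5.2) after, so it travelled √(1.3² + 1.5²) ≈ 2.0 units.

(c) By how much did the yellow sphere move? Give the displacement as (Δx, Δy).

(-2.2, 1.7)

The yellow sphere was at about (3.3, 0.8) and moved to about (1.1, 2.5).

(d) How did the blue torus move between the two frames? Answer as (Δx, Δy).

(-2.0, -1.2)

From the two frames, the blue torus sits at roughly (10.2, 3.0) before and (8.2, 1.8) after.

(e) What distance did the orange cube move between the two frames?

1.2

The orange cube was near (1.7, 5.1) before and (2.4, 4.1) after, so it travelled √(0.7² + 1.0²) ≈ 1.2 units.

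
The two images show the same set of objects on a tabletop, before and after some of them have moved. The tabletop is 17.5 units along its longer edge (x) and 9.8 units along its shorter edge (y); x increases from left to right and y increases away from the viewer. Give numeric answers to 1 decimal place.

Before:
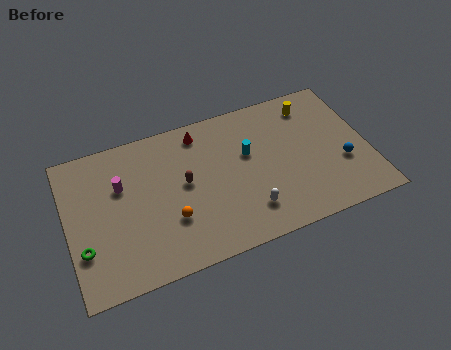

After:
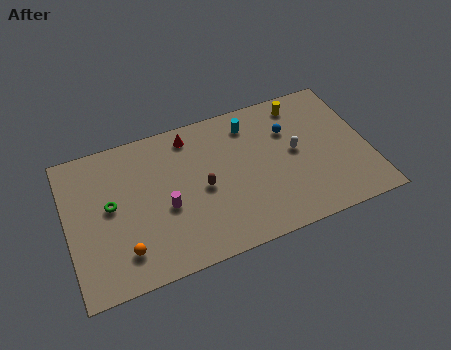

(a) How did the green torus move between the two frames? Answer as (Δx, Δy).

(1.7, 2.3)

The green torus started near (0.8, 3.0) and ended near (2.5, 5.3).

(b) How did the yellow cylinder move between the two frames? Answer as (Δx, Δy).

(-0.6, 0.3)

From the two frames, the yellow cylinder sits at roughly (14.6, 8.1) before and (14.0, 8.4) after.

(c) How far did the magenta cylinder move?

3.3

The magenta cylinder was near (3.2, 6.4) before and (5.6, 4.1) after, so it travelled √(2.4² + 2.3²) ≈ 3.3 units.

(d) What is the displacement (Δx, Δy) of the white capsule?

(3.1, 3.0)

The white capsule was at about (10.2, 2.2) and moved to about (13.3, 5.2).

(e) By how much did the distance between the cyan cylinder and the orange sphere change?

+4.3

The distance was about 5.6 in the first image and 9.9 in the second, so they moved 4.3 units further apart.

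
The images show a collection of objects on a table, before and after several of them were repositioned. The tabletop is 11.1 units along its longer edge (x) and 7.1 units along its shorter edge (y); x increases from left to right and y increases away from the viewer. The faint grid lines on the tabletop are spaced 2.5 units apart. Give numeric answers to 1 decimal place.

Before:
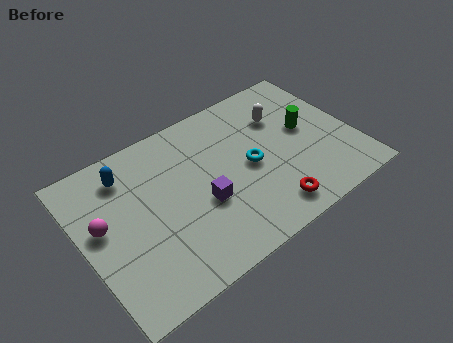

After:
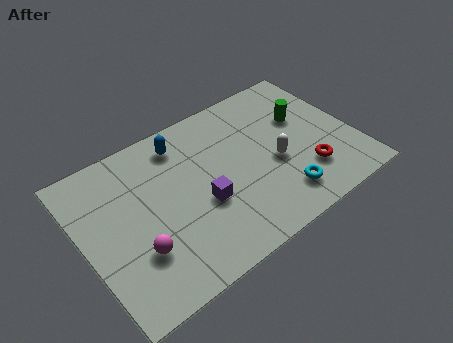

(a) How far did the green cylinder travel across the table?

0.6

From (9.3, 3.9) to (9.3, 4.5), the green cylinder covered √(0.0² + 0.6²) ≈ 0.6 units.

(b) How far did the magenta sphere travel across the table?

2.1

From (0.8, 4.0) to (1.9, 2.2), the magenta sphere covered √(1.1² + 1.8²) ≈ 2.1 units.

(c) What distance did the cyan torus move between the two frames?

2.2

From (6.8, 3.4) to (7.7, 1.4), the cyan torus covered √(0.9² + 2.0²) ≈ 2.2 units.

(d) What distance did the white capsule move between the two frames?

2.1

The white capsule moved from about (8.5, 5.0) to (7.8, 3.0), a distance of √(0.7² + 2.0²) ≈ 2.1.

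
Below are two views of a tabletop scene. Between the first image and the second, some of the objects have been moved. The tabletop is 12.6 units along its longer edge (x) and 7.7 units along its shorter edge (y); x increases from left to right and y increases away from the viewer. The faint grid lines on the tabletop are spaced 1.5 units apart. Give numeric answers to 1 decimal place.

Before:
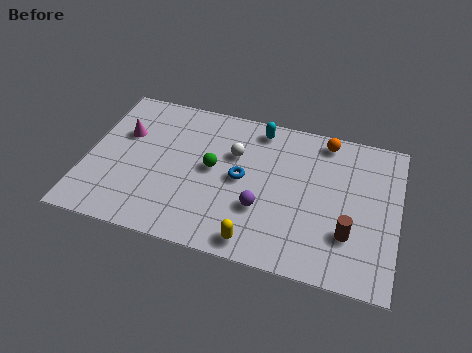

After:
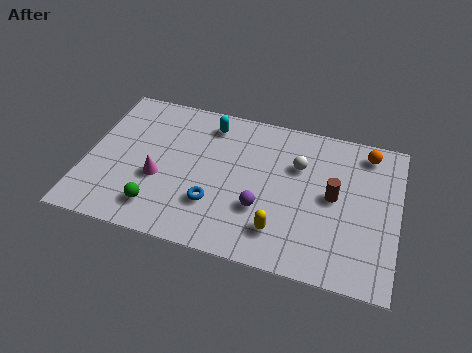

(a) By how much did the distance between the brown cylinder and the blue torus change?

+0.3

The distance was about 4.7 in the first image and 5.0 in the second, so they moved 0.3 units further apart.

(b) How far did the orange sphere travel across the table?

1.7

From (9.5, 6.8) to (11.2, 6.6), the orange sphere covered √(1.7² + 0.2²) ≈ 1.7 units.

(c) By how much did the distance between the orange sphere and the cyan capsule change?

+3.7

The distance was about 2.7 in the first image and 6.4 in the second, so they moved 3.7 units further apart.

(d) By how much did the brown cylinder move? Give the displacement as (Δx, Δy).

(-0.7, 1.7)

The brown cylinder started near (10.7, 2.3) and ended near (10.0, 4.0).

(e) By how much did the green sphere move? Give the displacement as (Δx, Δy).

(-2.0, -2.6)

From the two frames, the green sphere sits at roughly (5.1, 4.1) before and (3.1, 1.5) after.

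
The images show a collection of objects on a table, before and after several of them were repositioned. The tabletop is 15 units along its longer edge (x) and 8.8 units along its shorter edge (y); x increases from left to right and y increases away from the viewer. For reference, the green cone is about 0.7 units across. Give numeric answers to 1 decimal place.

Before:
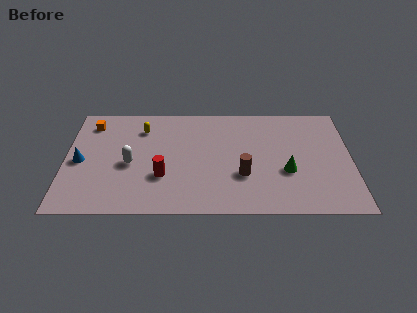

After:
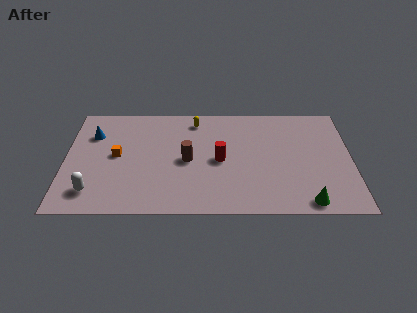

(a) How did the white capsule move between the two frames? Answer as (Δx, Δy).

(-1.9, -2.2)

From the two frames, the white capsule sits at roughly (3.4, 3.9) before and (1.5, 1.7) after.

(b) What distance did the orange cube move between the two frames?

3.0

The orange cube was near (1.3, 7.2) before and (2.7, 4.6) after, so it travelled √(1.4² + 2.6²) ≈ 3.0 units.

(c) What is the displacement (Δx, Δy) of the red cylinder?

(3.0, 1.3)

The red cylinder was at about (5.1, 2.9) and moved to about (8.1, 4.2).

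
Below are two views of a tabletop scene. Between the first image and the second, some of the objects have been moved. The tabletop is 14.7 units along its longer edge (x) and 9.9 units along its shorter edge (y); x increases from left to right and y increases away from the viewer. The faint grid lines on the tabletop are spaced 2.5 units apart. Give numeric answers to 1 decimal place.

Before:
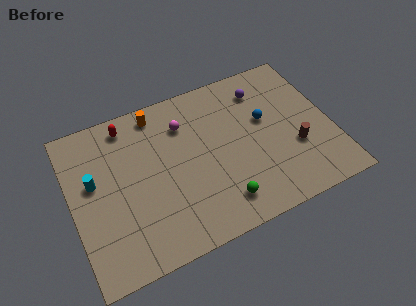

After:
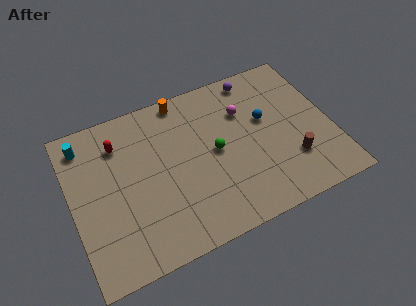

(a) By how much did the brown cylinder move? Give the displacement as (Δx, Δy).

(-0.3, -0.7)

The brown cylinder started near (12.5, 3.5) and ended near (12.2, 2.8).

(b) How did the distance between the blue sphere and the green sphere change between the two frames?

-2.0

The distance was about 5.1 in the first image and 3.1 in the second, so they moved 2.0 units closer together.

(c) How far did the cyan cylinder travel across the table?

2.5

The cyan cylinder moved from about (1.3, 5.8) to (1.0, 8.3), a distance of √(0.3² + 2.5²) ≈ 2.5.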